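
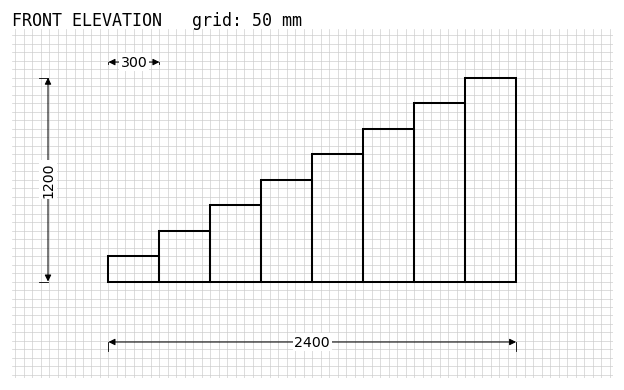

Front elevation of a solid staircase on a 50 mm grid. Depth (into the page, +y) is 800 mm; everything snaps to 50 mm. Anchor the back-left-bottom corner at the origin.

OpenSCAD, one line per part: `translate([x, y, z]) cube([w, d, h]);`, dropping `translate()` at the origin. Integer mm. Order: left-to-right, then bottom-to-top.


cube([300, 800, 150]);
translate([300, 0, 0]) cube([300, 800, 300]);
translate([600, 0, 0]) cube([300, 800, 450]);
translate([900, 0, 0]) cube([300, 800, 600]);
translate([1200, 0, 0]) cube([300, 800, 750]);
translate([1500, 0, 0]) cube([300, 800, 900]);
translate([1800, 0, 0]) cube([300, 800, 1050]);
translate([2100, 0, 0]) cube([300, 800, 1200]);


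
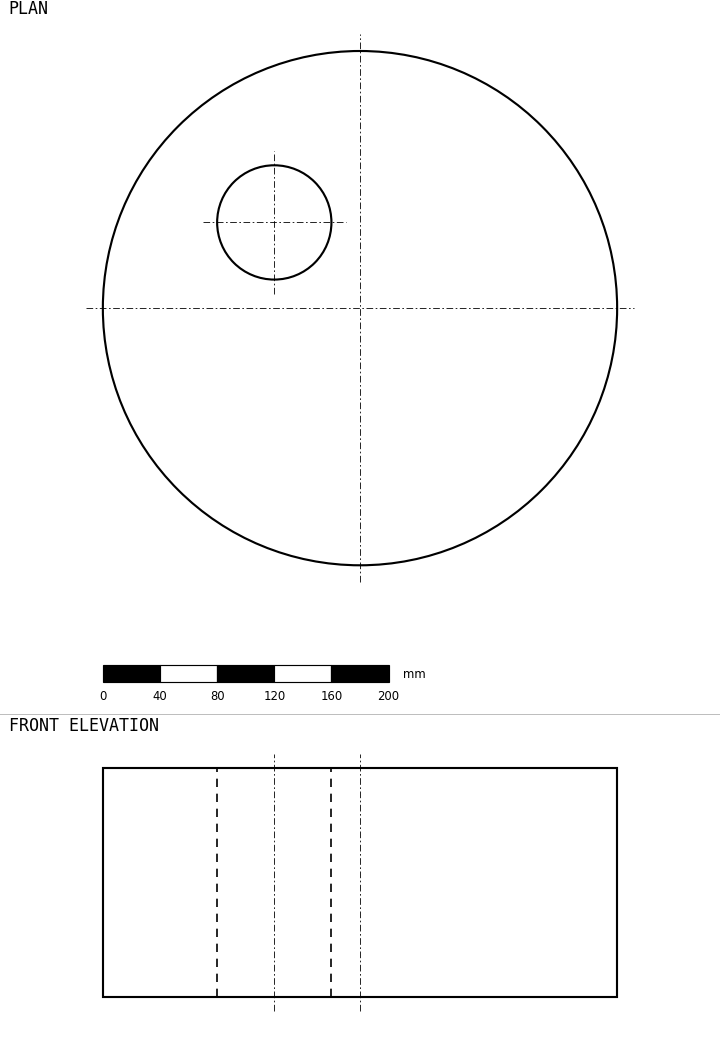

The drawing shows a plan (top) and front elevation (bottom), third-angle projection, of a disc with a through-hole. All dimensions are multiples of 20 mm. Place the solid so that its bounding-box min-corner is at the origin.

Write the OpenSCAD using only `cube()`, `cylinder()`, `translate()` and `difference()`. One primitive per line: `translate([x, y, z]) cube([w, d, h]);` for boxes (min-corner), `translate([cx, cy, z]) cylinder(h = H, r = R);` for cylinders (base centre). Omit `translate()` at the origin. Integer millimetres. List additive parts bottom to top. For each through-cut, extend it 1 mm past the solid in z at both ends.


difference() {
  translate([180, 180, 0]) cylinder(h = 160, r = 180);
  translate([120, 240, -1]) cylinder(h = 162, r = 40);
}


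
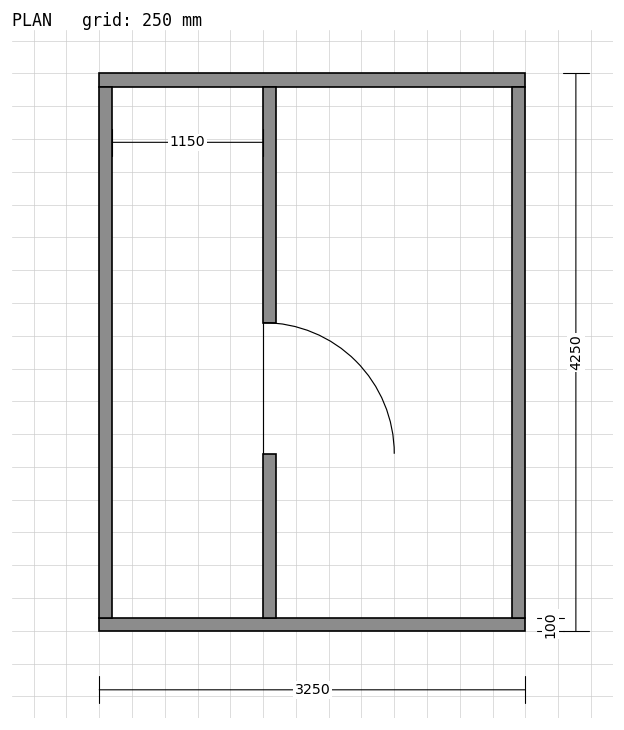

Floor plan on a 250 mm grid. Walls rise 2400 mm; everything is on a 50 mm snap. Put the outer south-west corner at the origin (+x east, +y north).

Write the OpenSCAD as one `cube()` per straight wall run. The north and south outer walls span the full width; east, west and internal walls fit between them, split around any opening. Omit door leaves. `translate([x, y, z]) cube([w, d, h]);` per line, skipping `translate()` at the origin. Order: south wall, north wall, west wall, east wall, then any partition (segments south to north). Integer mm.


cube([3250, 100, 2400]);
translate([0, 4150, 0]) cube([3250, 100, 2400]);
translate([0, 100, 0]) cube([100, 4050, 2400]);
translate([3150, 100, 0]) cube([100, 4050, 2400]);
translate([1250, 100, 0]) cube([100, 1250, 2400]);
translate([1250, 2350, 0]) cube([100, 1800, 2400]);


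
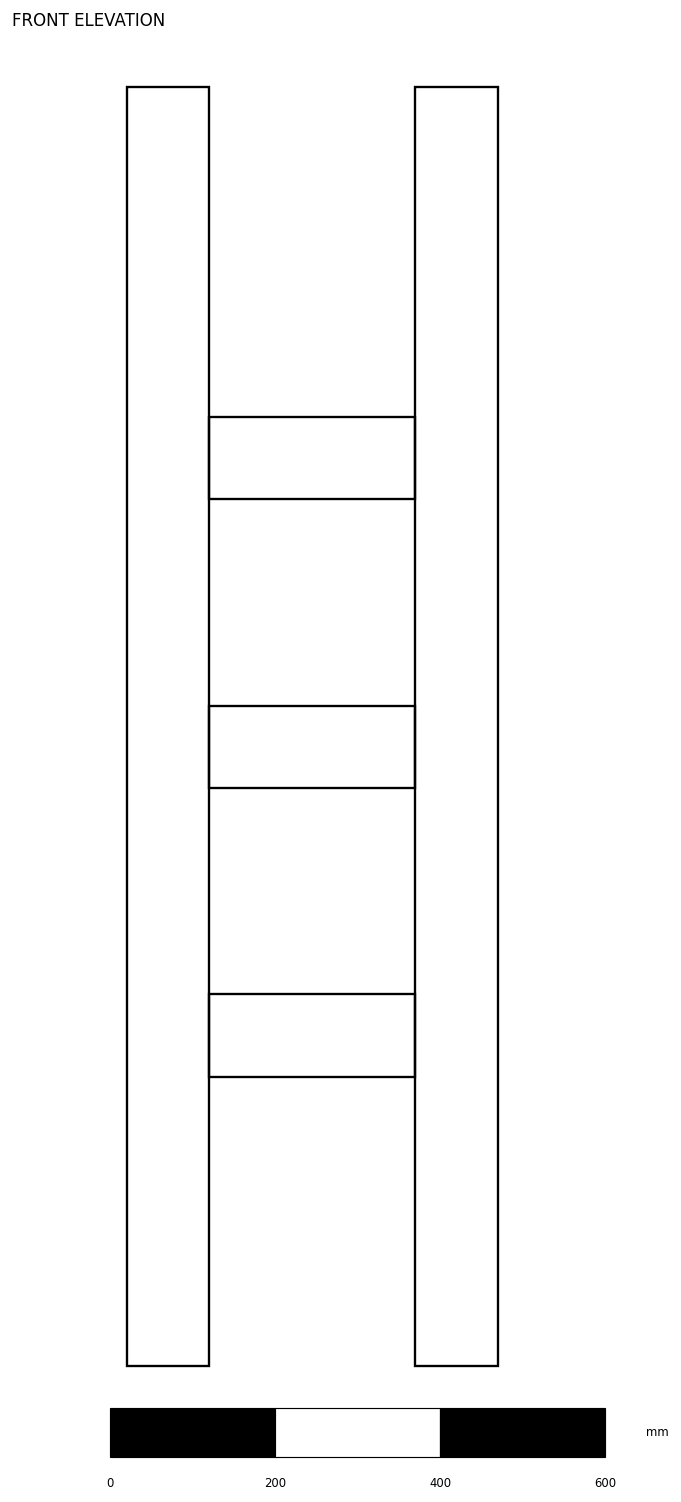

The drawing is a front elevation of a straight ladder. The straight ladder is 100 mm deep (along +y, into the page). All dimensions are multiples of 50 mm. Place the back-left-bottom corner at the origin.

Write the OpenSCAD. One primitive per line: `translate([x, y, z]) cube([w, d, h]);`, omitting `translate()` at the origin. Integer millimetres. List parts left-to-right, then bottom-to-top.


cube([100, 100, 1550]);
translate([100, 0, 350]) cube([250, 100, 100]);
translate([100, 0, 700]) cube([250, 100, 100]);
translate([100, 0, 1050]) cube([250, 100, 100]);
translate([350, 0, 0]) cube([100, 100, 1550]);


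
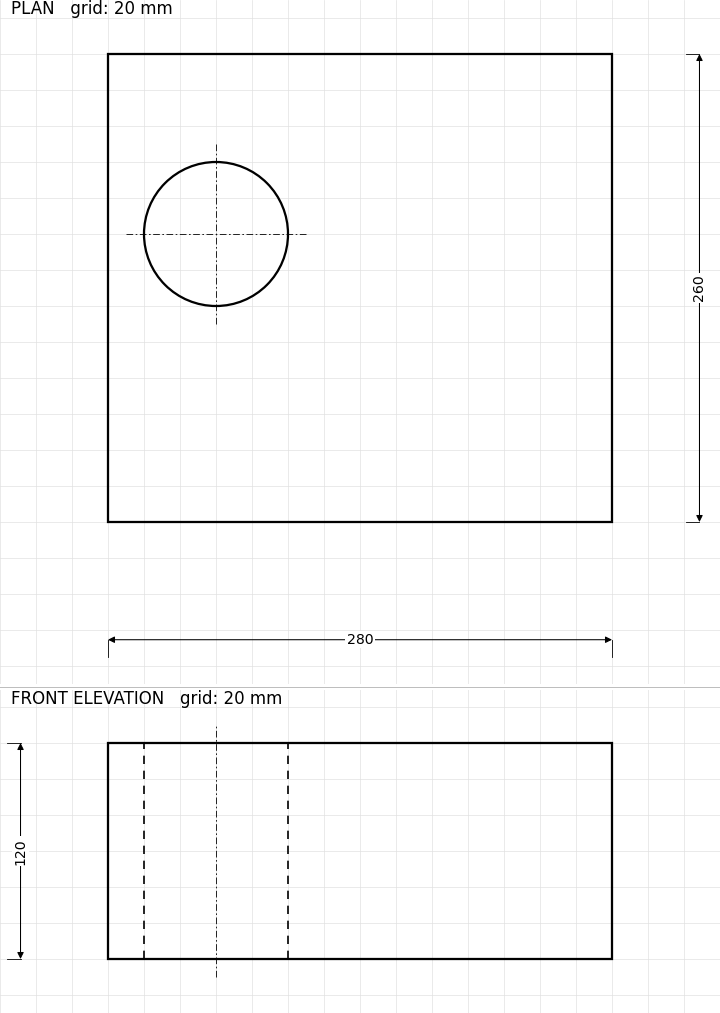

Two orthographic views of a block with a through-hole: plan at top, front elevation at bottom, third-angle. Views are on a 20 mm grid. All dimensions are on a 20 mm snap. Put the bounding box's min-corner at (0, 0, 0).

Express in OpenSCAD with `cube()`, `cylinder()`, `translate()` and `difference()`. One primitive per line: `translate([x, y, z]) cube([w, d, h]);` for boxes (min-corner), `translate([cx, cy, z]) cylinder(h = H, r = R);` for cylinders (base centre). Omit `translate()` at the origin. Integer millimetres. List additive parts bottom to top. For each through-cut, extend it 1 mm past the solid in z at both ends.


difference() {
  cube([280, 260, 120]);
  translate([60, 160, -1]) cylinder(h = 122, r = 40);
}


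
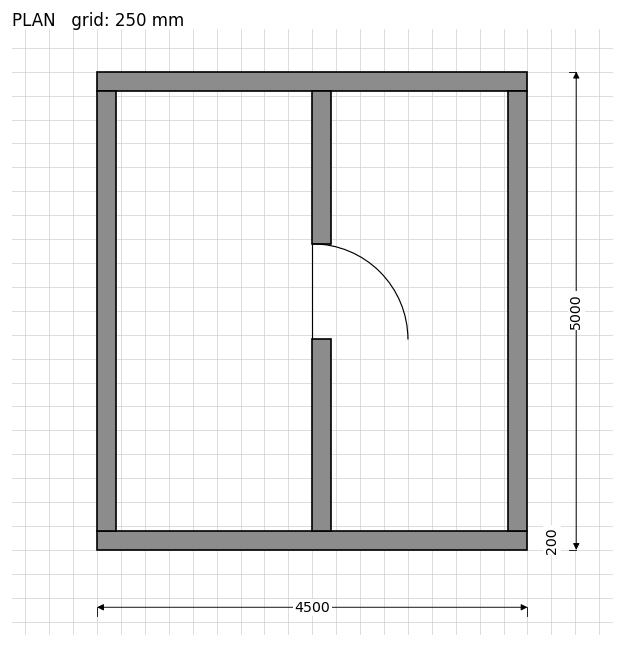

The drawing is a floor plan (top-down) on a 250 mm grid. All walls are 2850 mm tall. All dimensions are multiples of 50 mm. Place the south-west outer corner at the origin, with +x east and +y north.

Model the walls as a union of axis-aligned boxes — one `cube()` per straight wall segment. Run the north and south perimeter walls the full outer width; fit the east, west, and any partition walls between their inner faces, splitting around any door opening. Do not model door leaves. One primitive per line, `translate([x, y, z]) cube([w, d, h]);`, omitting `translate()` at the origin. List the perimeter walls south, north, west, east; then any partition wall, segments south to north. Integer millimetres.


cube([4500, 200, 2850]);
translate([0, 4800, 0]) cube([4500, 200, 2850]);
translate([0, 200, 0]) cube([200, 4600, 2850]);
translate([4300, 200, 0]) cube([200, 4600, 2850]);
translate([2250, 200, 0]) cube([200, 2000, 2850]);
translate([2250, 3200, 0]) cube([200, 1600, 2850]);


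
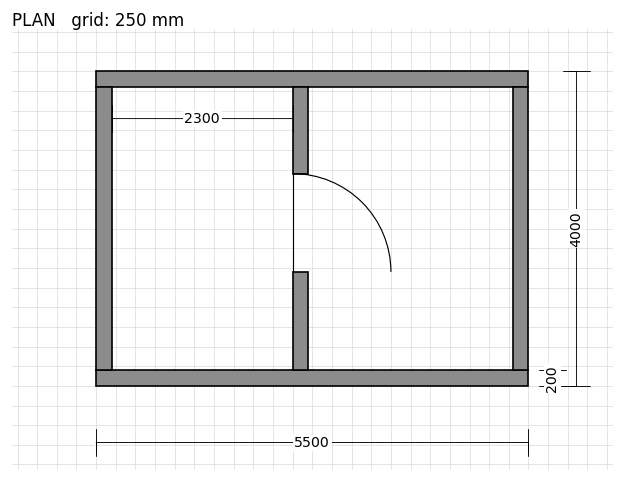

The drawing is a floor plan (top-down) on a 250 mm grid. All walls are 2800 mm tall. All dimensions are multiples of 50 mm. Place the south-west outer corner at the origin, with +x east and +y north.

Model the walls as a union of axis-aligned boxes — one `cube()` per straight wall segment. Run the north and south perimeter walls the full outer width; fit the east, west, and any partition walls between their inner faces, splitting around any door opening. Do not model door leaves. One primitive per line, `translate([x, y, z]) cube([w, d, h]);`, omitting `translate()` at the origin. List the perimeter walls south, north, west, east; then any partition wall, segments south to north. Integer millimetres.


cube([5500, 200, 2800]);
translate([0, 3800, 0]) cube([5500, 200, 2800]);
translate([0, 200, 0]) cube([200, 3600, 2800]);
translate([5300, 200, 0]) cube([200, 3600, 2800]);
translate([2500, 200, 0]) cube([200, 1250, 2800]);
translate([2500, 2700, 0]) cube([200, 1100, 2800]);


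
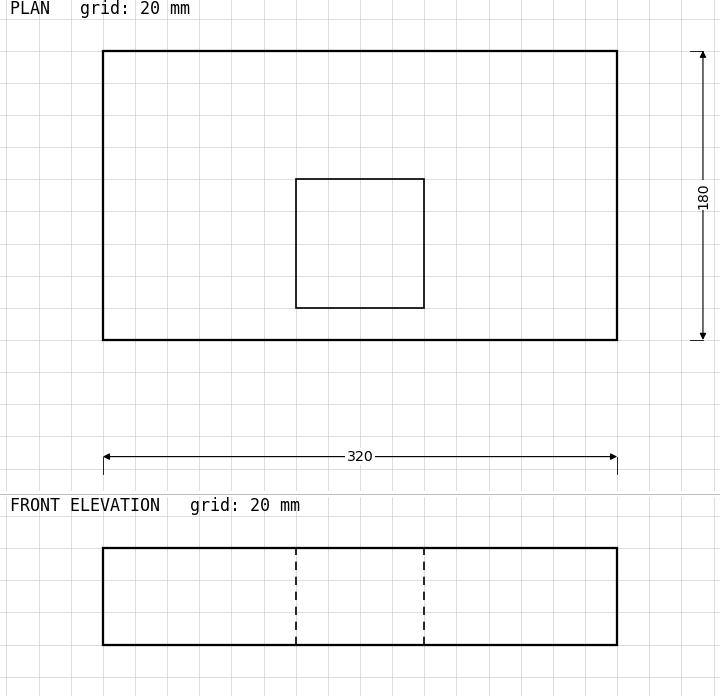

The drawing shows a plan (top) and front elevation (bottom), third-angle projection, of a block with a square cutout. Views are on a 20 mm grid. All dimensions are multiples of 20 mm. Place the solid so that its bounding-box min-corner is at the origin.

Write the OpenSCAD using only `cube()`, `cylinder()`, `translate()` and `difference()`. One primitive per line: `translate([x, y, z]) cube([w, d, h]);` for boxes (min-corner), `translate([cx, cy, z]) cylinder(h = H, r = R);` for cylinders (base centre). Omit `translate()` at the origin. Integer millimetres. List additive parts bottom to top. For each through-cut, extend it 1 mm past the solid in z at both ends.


difference() {
  cube([320, 180, 60]);
  translate([120, 20, -1]) cube([80, 80, 62]);
}


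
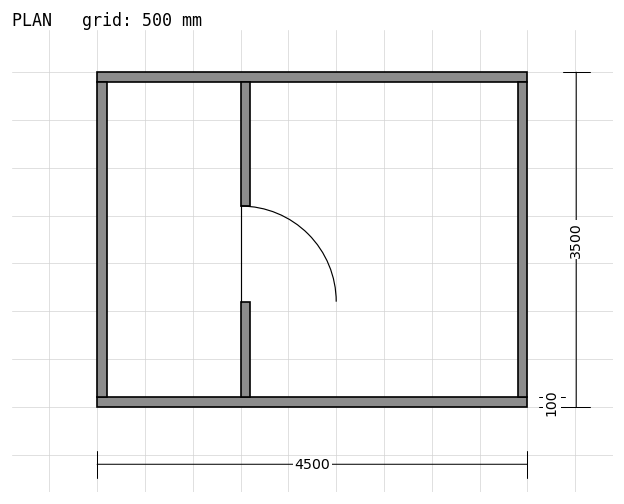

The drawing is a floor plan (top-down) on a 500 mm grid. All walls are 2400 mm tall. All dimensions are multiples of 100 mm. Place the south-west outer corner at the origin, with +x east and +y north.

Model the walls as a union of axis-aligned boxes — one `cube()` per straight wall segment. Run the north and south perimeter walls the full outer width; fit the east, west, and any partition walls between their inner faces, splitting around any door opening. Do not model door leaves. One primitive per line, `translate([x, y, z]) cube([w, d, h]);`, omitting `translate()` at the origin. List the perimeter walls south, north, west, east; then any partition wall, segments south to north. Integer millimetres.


cube([4500, 100, 2400]);
translate([0, 3400, 0]) cube([4500, 100, 2400]);
translate([0, 100, 0]) cube([100, 3300, 2400]);
translate([4400, 100, 0]) cube([100, 3300, 2400]);
translate([1500, 100, 0]) cube([100, 1000, 2400]);
translate([1500, 2100, 0]) cube([100, 1300, 2400]);


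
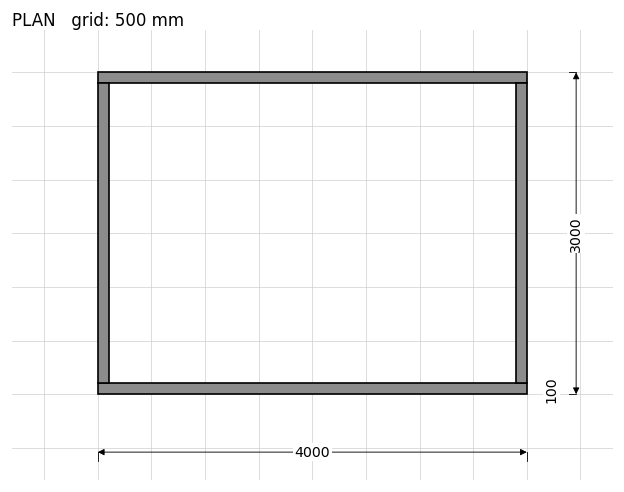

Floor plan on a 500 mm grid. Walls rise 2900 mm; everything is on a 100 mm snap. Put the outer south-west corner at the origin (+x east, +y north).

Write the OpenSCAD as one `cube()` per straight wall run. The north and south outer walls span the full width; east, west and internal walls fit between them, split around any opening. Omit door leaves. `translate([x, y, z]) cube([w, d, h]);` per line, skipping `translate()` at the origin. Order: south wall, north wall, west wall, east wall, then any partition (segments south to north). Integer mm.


cube([4000, 100, 2900]);
translate([0, 2900, 0]) cube([4000, 100, 2900]);
translate([0, 100, 0]) cube([100, 2800, 2900]);
translate([3900, 100, 0]) cube([100, 2800, 2900]);


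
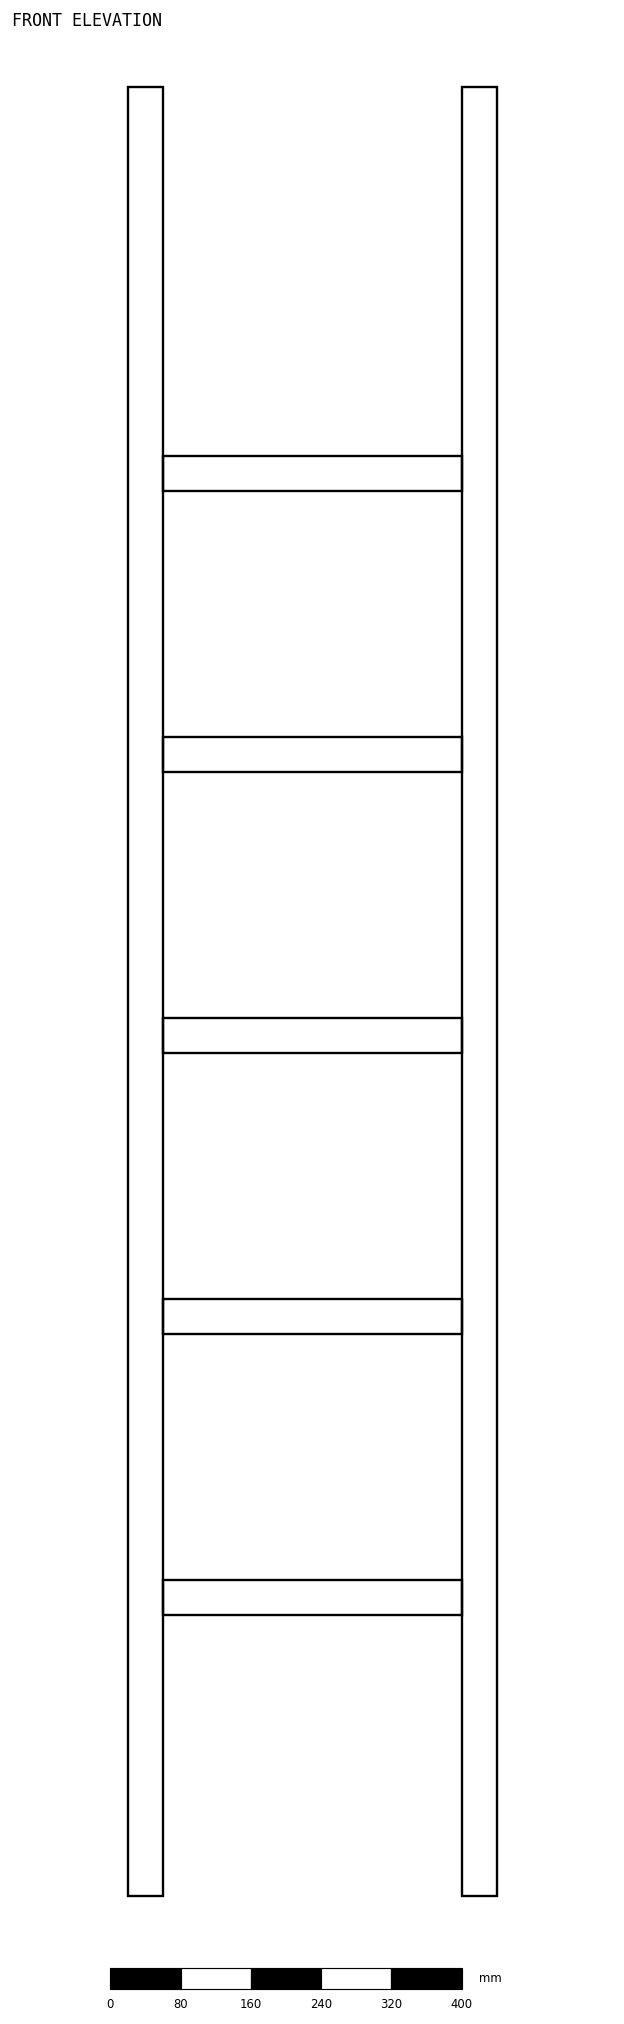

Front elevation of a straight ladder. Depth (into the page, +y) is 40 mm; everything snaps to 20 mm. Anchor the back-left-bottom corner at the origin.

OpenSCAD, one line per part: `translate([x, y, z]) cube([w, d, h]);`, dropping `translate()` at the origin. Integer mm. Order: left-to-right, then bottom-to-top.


cube([40, 40, 2060]);
translate([40, 0, 320]) cube([340, 40, 40]);
translate([40, 0, 640]) cube([340, 40, 40]);
translate([40, 0, 960]) cube([340, 40, 40]);
translate([40, 0, 1280]) cube([340, 40, 40]);
translate([40, 0, 1600]) cube([340, 40, 40]);
translate([380, 0, 0]) cube([40, 40, 2060]);


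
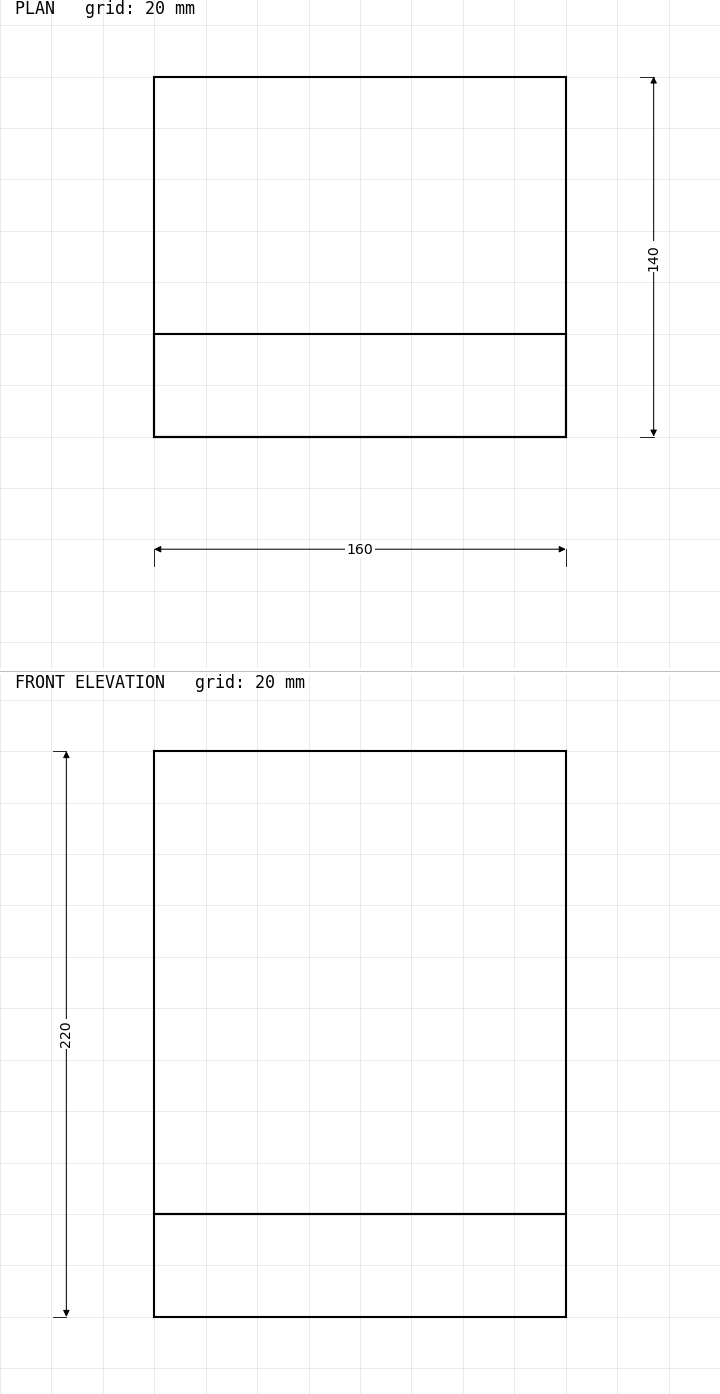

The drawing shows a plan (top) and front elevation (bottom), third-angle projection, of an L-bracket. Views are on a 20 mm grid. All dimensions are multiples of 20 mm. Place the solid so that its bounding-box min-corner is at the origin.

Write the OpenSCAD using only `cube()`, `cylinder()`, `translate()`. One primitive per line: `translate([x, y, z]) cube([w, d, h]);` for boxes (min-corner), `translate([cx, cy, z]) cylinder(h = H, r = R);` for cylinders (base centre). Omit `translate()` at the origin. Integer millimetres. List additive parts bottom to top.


cube([160, 140, 40]);
translate([0, 0, 40]) cube([160, 40, 180]);


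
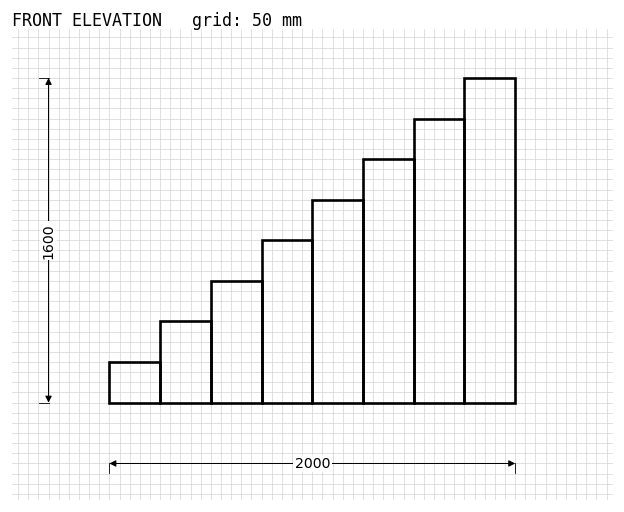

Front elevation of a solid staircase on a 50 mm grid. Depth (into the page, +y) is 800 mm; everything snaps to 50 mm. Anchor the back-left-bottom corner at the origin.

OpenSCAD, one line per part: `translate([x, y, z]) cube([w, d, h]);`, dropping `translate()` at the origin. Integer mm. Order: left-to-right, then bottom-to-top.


cube([250, 800, 200]);
translate([250, 0, 0]) cube([250, 800, 400]);
translate([500, 0, 0]) cube([250, 800, 600]);
translate([750, 0, 0]) cube([250, 800, 800]);
translate([1000, 0, 0]) cube([250, 800, 1000]);
translate([1250, 0, 0]) cube([250, 800, 1200]);
translate([1500, 0, 0]) cube([250, 800, 1400]);
translate([1750, 0, 0]) cube([250, 800, 1600]);


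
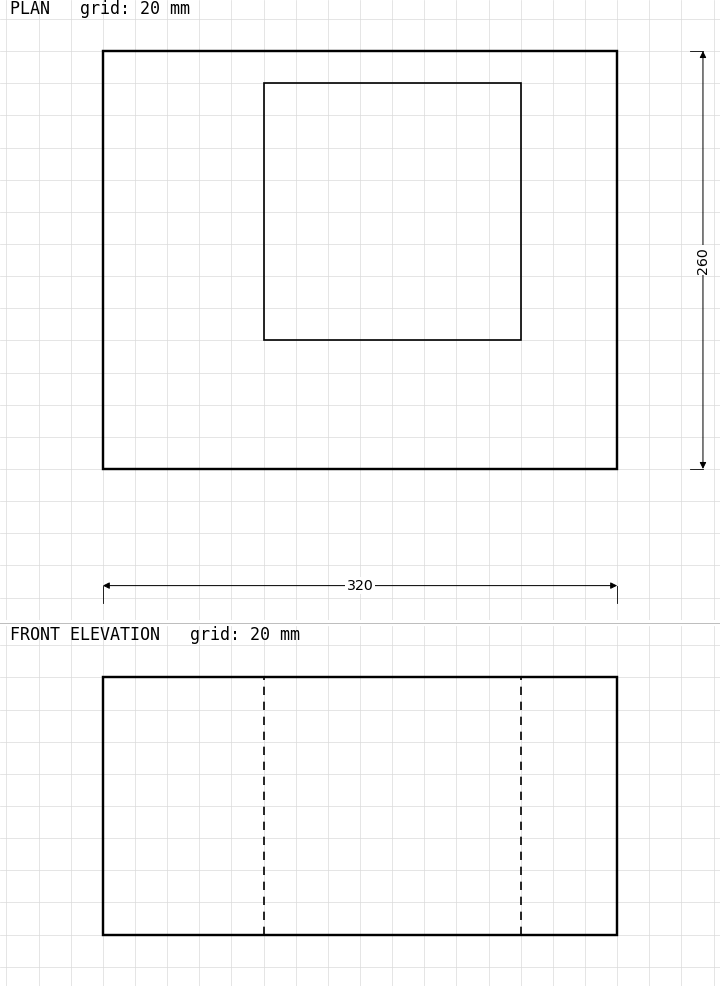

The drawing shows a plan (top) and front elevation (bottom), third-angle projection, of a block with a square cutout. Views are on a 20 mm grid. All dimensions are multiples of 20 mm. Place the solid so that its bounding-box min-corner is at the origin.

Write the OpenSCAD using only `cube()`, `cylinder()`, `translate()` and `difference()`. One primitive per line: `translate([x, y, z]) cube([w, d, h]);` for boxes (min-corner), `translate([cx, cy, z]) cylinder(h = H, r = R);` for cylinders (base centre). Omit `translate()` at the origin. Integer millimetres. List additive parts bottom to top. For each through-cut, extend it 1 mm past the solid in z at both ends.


difference() {
  cube([320, 260, 160]);
  translate([100, 80, -1]) cube([160, 160, 162]);
}


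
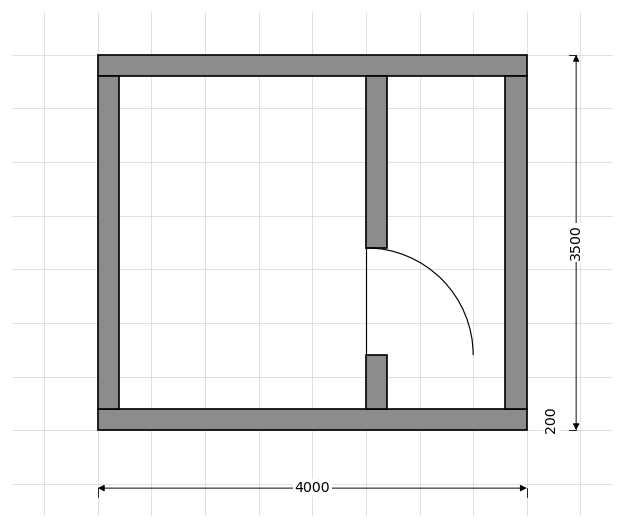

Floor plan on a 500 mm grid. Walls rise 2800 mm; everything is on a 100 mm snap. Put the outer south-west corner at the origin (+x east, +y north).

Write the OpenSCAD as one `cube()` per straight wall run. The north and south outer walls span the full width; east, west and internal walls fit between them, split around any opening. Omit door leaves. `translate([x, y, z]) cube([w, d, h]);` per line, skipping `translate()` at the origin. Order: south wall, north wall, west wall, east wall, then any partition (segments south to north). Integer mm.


cube([4000, 200, 2800]);
translate([0, 3300, 0]) cube([4000, 200, 2800]);
translate([0, 200, 0]) cube([200, 3100, 2800]);
translate([3800, 200, 0]) cube([200, 3100, 2800]);
translate([2500, 200, 0]) cube([200, 500, 2800]);
translate([2500, 1700, 0]) cube([200, 1600, 2800]);


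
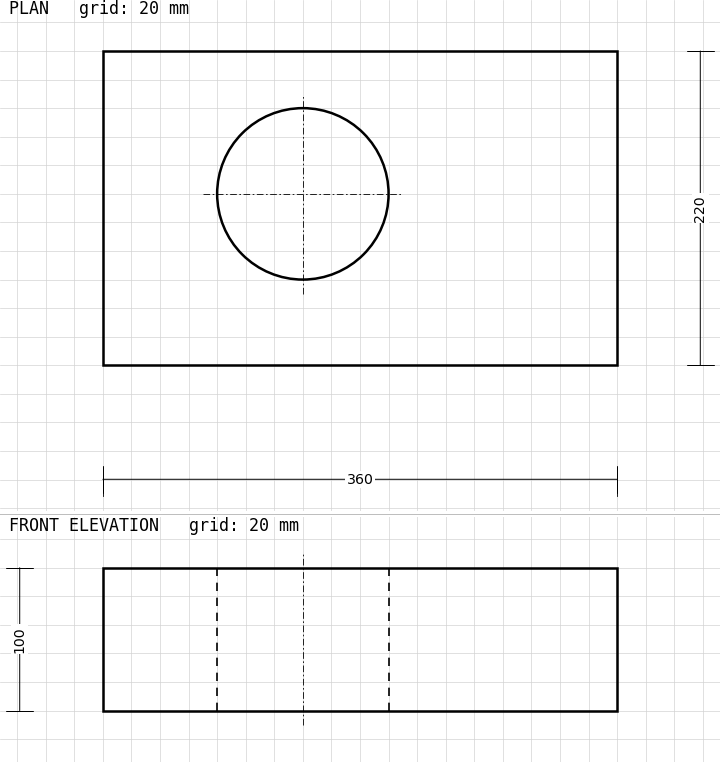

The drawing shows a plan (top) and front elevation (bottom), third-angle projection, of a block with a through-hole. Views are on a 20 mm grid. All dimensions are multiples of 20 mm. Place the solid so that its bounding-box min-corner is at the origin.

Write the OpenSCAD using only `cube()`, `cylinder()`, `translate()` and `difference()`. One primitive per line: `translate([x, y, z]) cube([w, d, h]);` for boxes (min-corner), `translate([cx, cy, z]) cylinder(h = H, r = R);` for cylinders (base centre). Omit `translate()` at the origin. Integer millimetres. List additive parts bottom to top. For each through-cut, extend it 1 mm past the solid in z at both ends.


difference() {
  cube([360, 220, 100]);
  translate([140, 120, -1]) cylinder(h = 102, r = 60);
}


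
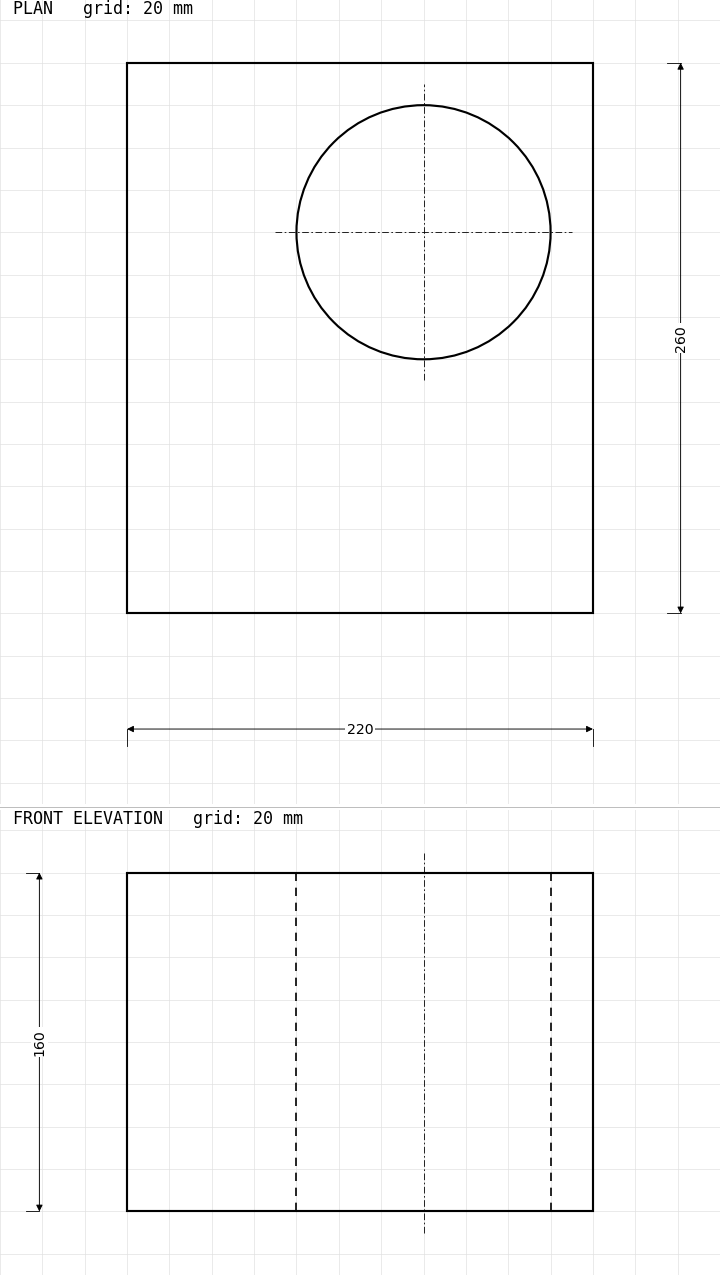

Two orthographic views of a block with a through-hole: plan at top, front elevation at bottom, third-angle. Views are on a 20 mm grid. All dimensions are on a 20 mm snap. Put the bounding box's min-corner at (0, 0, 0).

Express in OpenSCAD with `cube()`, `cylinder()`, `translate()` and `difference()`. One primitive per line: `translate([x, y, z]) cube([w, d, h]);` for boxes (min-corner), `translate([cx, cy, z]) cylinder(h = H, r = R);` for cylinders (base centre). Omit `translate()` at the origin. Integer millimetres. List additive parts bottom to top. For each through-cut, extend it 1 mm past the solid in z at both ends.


difference() {
  cube([220, 260, 160]);
  translate([140, 180, -1]) cylinder(h = 162, r = 60);
}


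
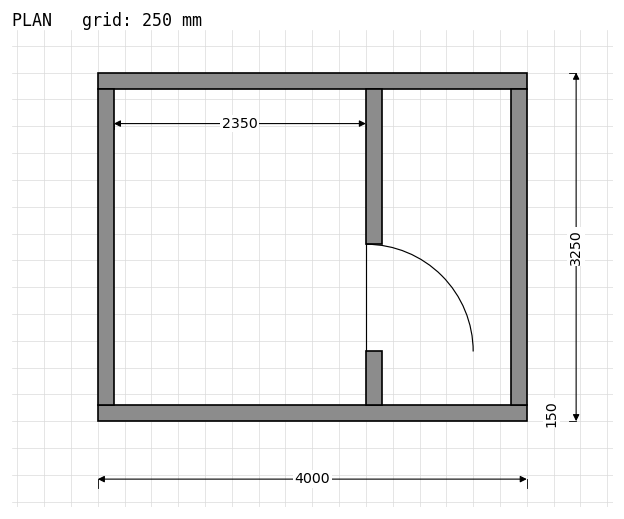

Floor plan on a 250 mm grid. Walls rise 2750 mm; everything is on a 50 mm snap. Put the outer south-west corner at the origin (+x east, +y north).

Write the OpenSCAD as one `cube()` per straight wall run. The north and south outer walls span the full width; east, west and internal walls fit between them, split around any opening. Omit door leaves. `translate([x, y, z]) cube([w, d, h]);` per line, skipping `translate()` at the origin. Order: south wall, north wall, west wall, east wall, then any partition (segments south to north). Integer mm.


cube([4000, 150, 2750]);
translate([0, 3100, 0]) cube([4000, 150, 2750]);
translate([0, 150, 0]) cube([150, 2950, 2750]);
translate([3850, 150, 0]) cube([150, 2950, 2750]);
translate([2500, 150, 0]) cube([150, 500, 2750]);
translate([2500, 1650, 0]) cube([150, 1450, 2750]);


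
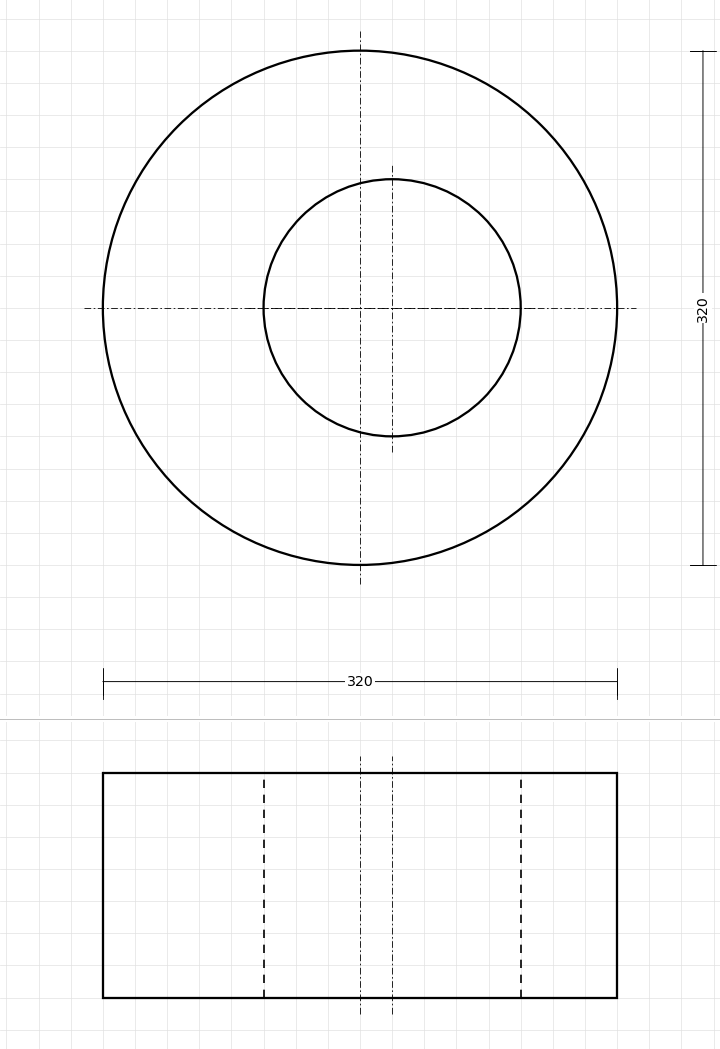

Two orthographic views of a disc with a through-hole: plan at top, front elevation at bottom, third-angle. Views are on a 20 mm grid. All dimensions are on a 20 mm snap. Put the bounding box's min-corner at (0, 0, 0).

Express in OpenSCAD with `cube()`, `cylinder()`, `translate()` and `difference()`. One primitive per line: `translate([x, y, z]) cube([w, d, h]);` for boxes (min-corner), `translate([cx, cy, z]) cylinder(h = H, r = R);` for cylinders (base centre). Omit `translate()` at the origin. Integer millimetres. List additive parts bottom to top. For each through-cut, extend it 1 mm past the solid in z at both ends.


difference() {
  translate([160, 160, 0]) cylinder(h = 140, r = 160);
  translate([180, 160, -1]) cylinder(h = 142, r = 80);
}


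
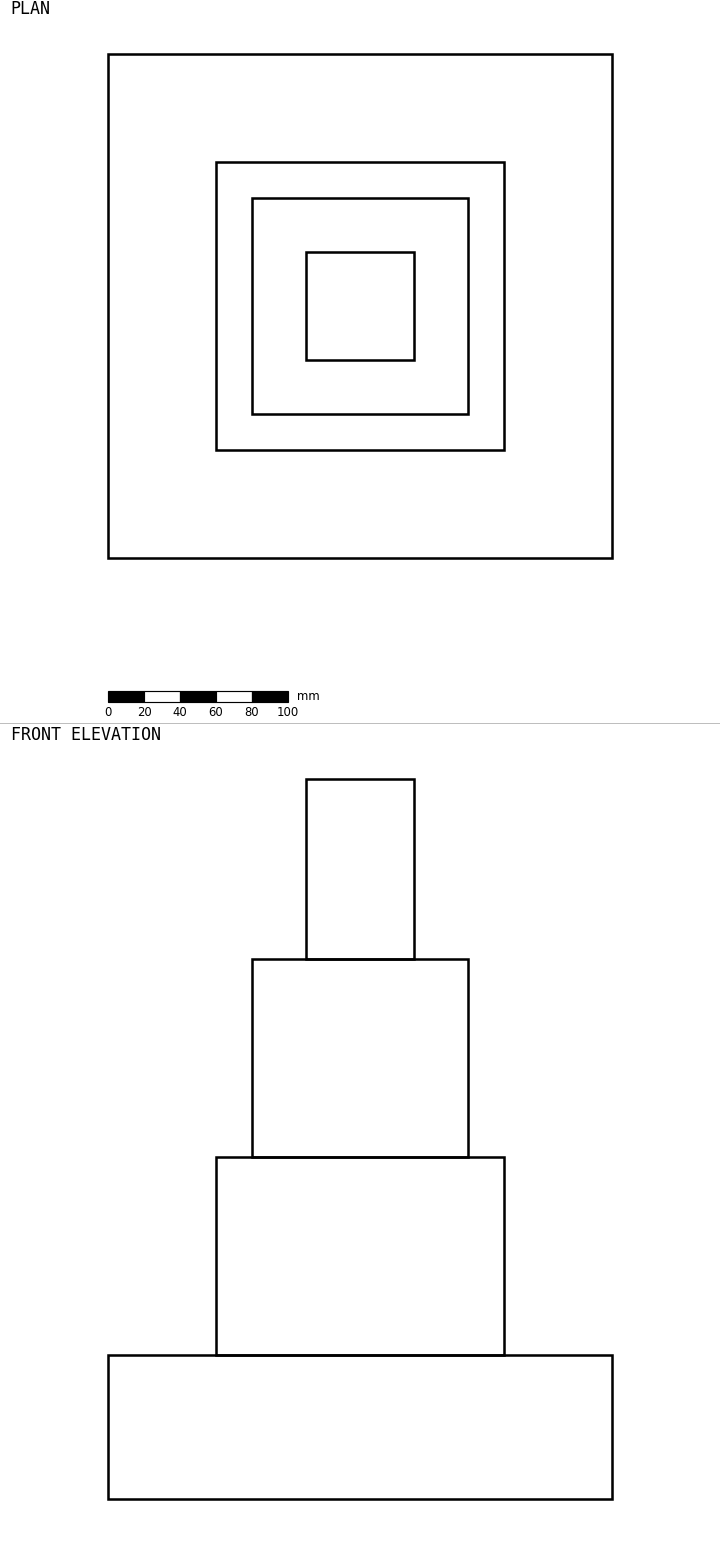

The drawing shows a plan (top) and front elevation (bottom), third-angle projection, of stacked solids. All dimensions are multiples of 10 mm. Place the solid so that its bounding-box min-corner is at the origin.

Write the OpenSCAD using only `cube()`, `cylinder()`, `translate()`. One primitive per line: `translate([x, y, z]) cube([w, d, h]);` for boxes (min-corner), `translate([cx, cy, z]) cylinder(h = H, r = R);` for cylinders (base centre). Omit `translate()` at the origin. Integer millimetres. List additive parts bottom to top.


cube([280, 280, 80]);
translate([60, 60, 80]) cube([160, 160, 110]);
translate([80, 80, 190]) cube([120, 120, 110]);
translate([110, 110, 300]) cube([60, 60, 100]);


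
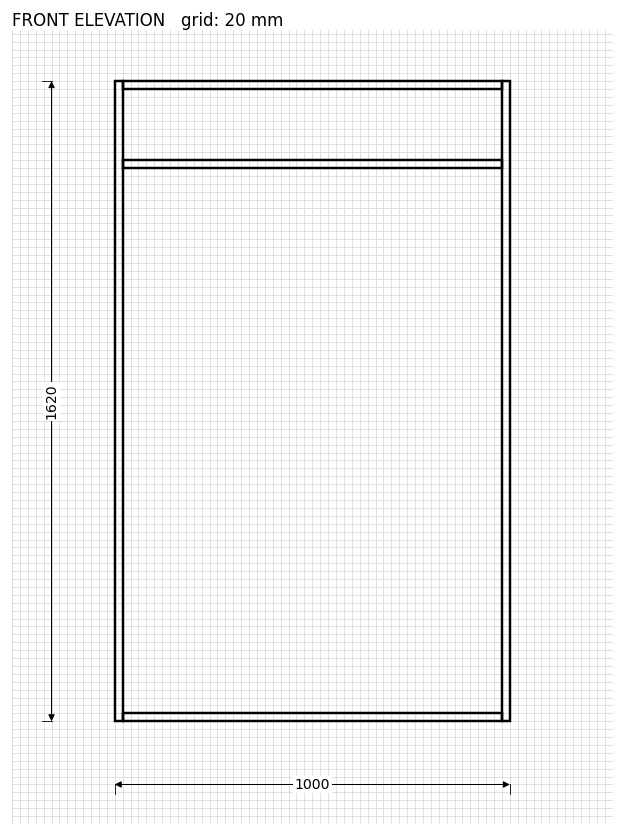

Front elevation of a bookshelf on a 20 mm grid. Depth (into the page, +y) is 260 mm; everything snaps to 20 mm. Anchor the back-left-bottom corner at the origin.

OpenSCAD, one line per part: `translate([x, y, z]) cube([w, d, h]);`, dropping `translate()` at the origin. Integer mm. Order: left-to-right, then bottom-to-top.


cube([20, 260, 1620]);
translate([20, 0, 0]) cube([960, 260, 20]);
translate([20, 0, 1400]) cube([960, 260, 20]);
translate([20, 0, 1600]) cube([960, 260, 20]);
translate([980, 0, 0]) cube([20, 260, 1620]);


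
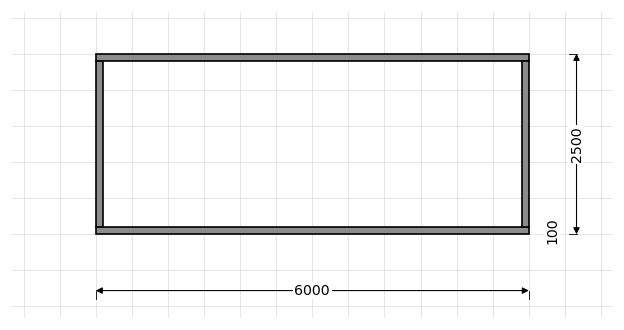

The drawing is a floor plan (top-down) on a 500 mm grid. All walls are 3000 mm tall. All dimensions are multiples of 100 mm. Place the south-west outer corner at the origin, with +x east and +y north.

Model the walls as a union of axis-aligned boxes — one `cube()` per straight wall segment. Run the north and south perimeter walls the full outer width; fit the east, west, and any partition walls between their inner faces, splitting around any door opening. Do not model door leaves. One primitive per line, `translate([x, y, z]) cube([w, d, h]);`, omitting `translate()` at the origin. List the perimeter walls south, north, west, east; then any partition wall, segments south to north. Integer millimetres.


cube([6000, 100, 3000]);
translate([0, 2400, 0]) cube([6000, 100, 3000]);
translate([0, 100, 0]) cube([100, 2300, 3000]);
translate([5900, 100, 0]) cube([100, 2300, 3000]);


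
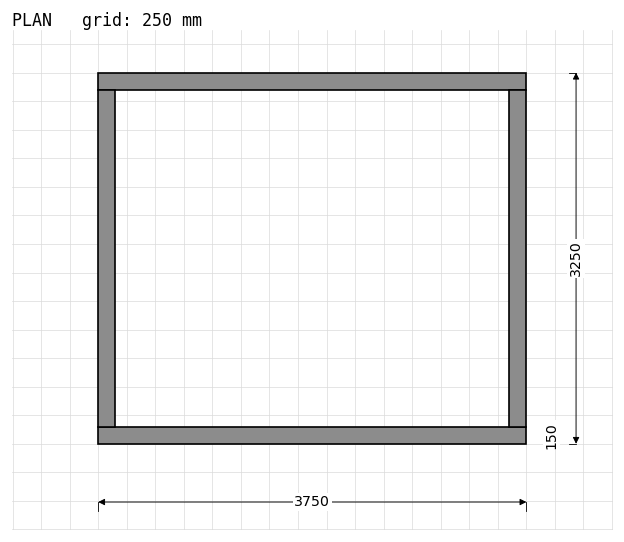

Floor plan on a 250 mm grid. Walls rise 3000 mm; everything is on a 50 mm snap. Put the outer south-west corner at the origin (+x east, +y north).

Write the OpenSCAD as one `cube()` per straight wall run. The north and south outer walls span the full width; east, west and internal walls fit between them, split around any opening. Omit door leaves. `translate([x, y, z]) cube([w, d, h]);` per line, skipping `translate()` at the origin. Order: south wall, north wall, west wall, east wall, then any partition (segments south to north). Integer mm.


cube([3750, 150, 3000]);
translate([0, 3100, 0]) cube([3750, 150, 3000]);
translate([0, 150, 0]) cube([150, 2950, 3000]);
translate([3600, 150, 0]) cube([150, 2950, 3000]);


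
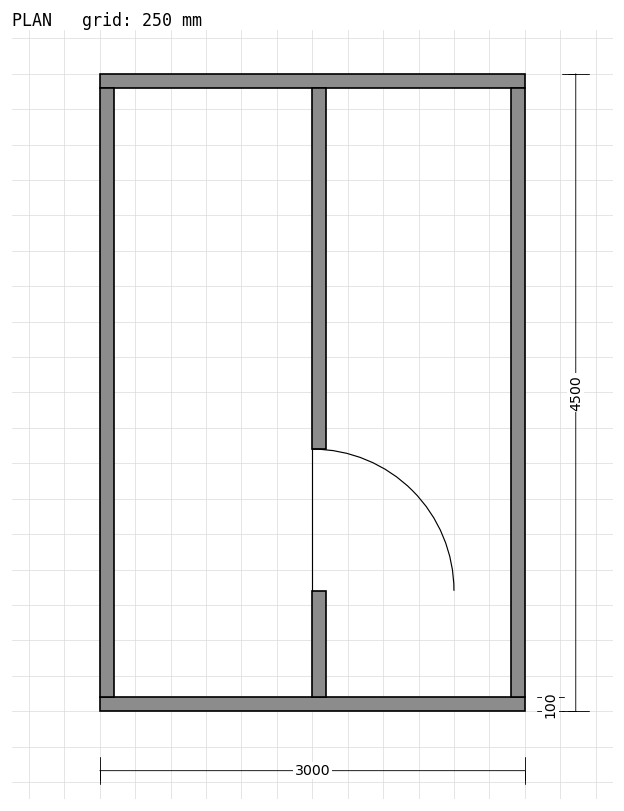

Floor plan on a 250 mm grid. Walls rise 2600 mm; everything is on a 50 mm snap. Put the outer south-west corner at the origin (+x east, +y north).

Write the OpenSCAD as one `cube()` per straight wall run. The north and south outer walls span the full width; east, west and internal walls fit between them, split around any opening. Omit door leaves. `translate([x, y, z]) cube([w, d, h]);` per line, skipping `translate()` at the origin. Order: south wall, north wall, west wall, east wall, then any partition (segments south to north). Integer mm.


cube([3000, 100, 2600]);
translate([0, 4400, 0]) cube([3000, 100, 2600]);
translate([0, 100, 0]) cube([100, 4300, 2600]);
translate([2900, 100, 0]) cube([100, 4300, 2600]);
translate([1500, 100, 0]) cube([100, 750, 2600]);
translate([1500, 1850, 0]) cube([100, 2550, 2600]);


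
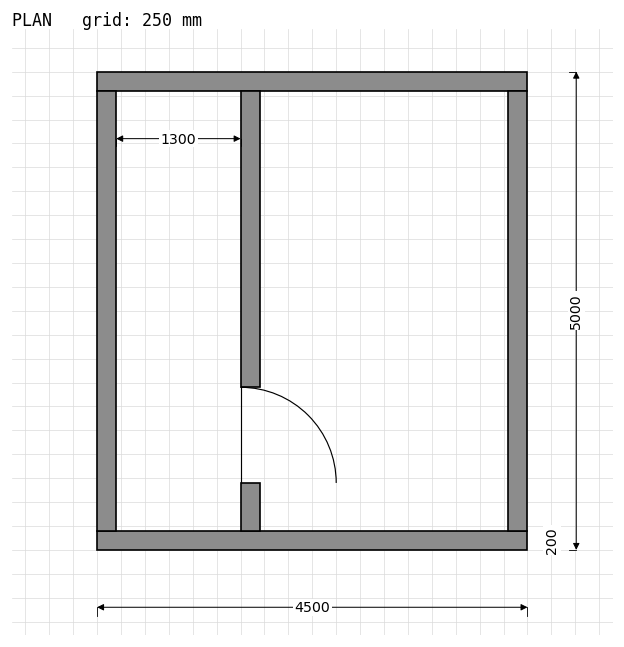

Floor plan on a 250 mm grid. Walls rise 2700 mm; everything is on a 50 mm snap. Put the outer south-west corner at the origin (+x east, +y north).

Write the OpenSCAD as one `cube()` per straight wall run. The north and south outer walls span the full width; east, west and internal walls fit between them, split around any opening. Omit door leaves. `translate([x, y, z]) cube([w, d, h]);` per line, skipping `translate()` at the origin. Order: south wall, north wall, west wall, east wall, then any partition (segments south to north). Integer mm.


cube([4500, 200, 2700]);
translate([0, 4800, 0]) cube([4500, 200, 2700]);
translate([0, 200, 0]) cube([200, 4600, 2700]);
translate([4300, 200, 0]) cube([200, 4600, 2700]);
translate([1500, 200, 0]) cube([200, 500, 2700]);
translate([1500, 1700, 0]) cube([200, 3100, 2700]);


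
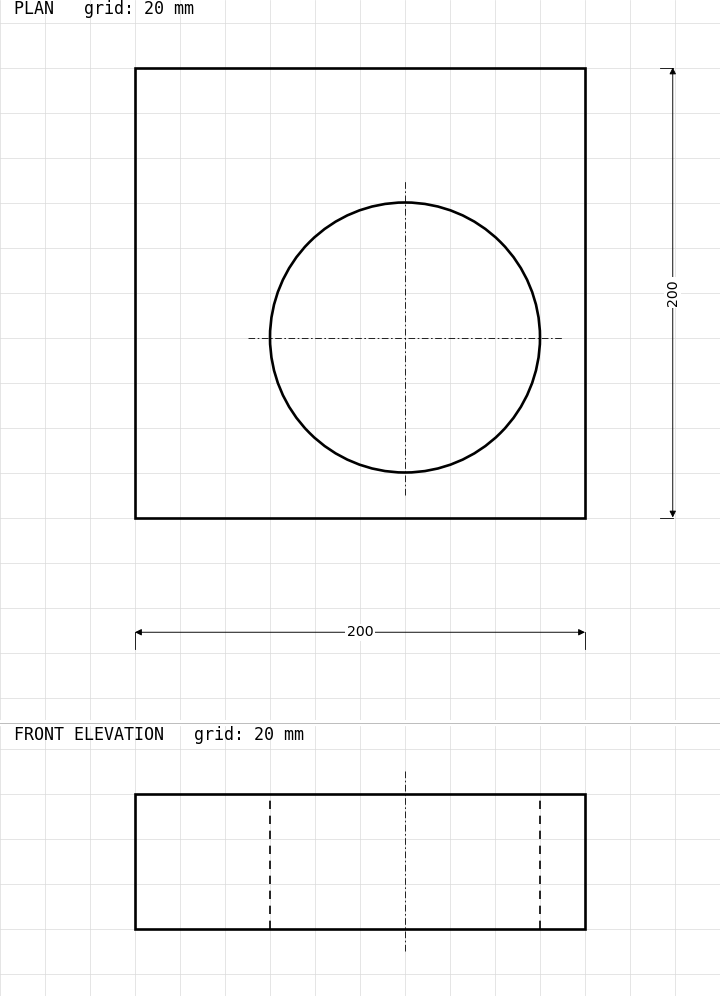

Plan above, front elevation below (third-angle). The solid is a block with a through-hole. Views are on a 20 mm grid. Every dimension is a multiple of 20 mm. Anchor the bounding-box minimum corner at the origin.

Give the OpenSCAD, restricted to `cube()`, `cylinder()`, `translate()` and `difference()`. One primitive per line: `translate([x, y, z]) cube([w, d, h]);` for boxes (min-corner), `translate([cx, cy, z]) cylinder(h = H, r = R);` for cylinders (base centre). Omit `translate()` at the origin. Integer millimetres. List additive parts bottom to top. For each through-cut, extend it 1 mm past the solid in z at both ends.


difference() {
  cube([200, 200, 60]);
  translate([120, 80, -1]) cylinder(h = 62, r = 60);
}


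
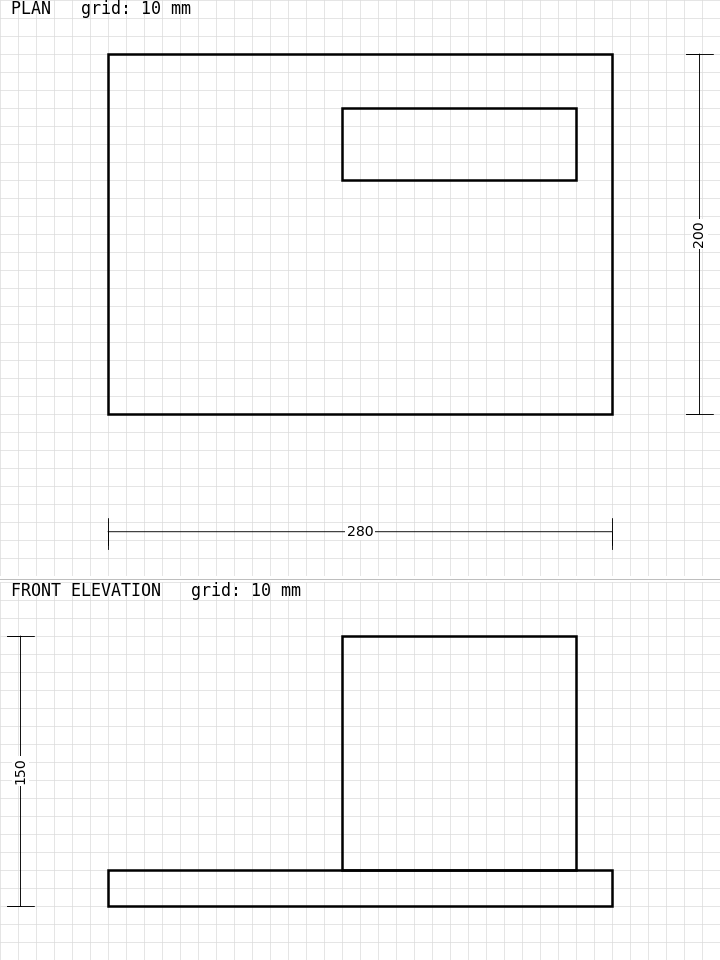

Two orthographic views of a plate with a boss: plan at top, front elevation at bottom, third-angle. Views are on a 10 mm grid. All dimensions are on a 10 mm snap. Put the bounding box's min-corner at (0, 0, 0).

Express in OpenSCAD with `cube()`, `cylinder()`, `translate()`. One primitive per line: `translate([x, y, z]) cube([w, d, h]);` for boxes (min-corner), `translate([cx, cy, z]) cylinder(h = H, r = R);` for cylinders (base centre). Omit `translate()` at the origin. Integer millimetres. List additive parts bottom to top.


cube([280, 200, 20]);
translate([130, 130, 20]) cube([130, 40, 130]);


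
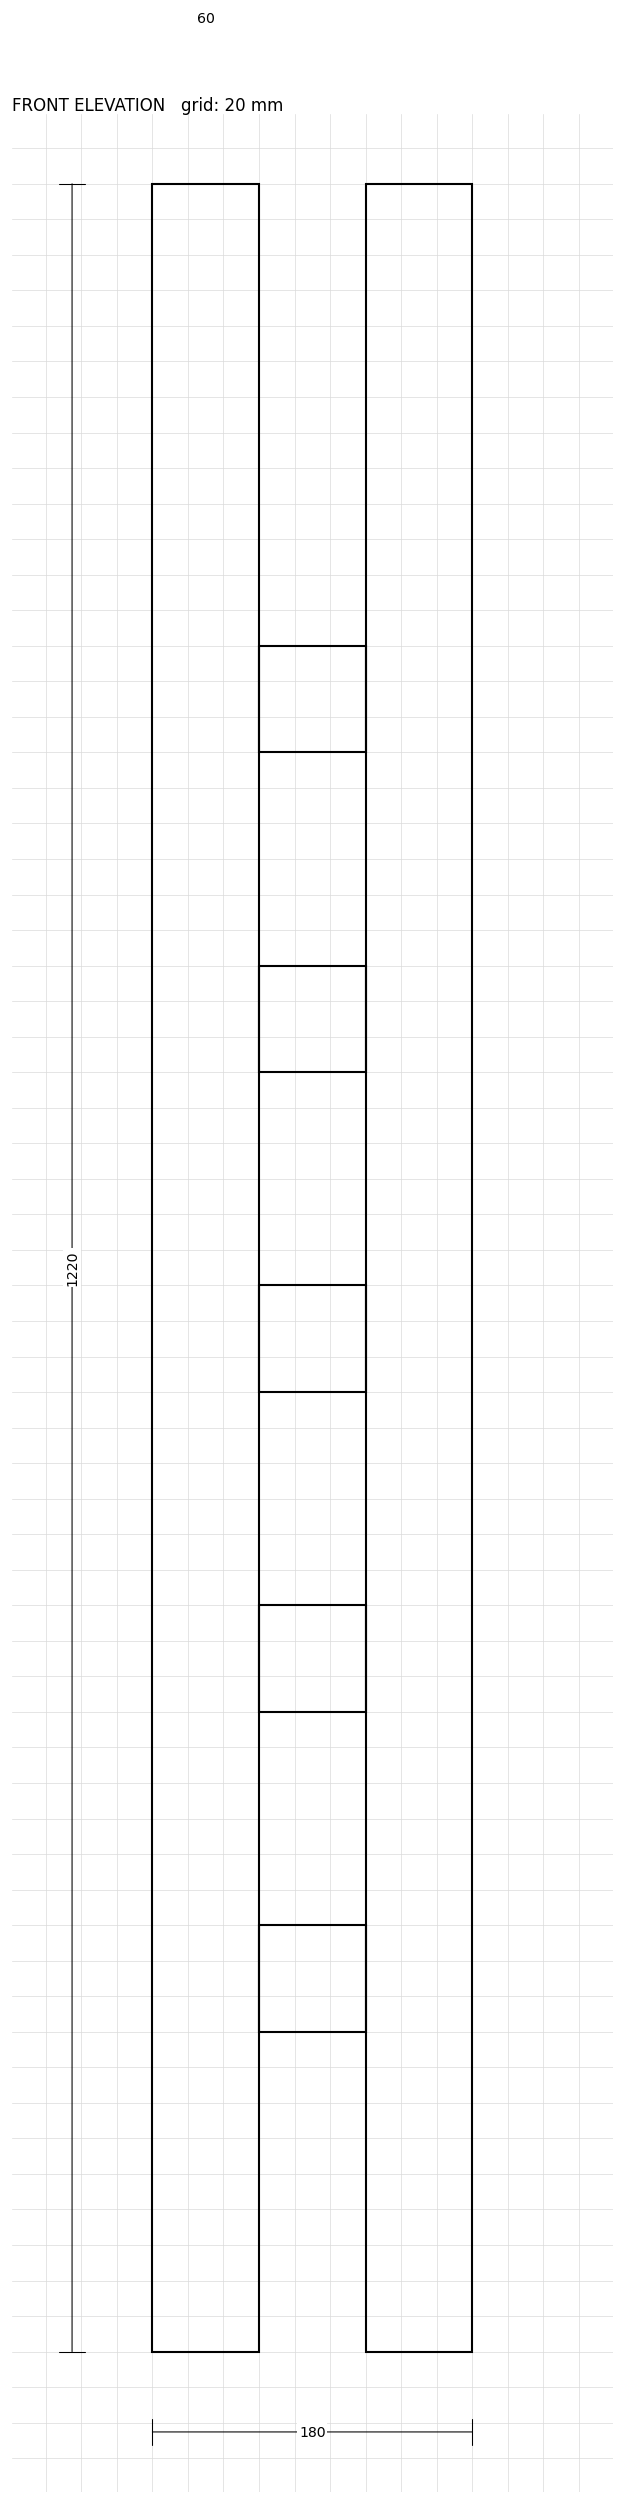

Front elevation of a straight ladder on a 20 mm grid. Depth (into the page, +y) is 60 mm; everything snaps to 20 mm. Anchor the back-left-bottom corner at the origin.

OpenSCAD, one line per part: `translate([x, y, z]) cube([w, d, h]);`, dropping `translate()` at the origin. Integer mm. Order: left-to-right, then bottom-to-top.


cube([60, 60, 1220]);
translate([60, 0, 180]) cube([60, 60, 60]);
translate([60, 0, 360]) cube([60, 60, 60]);
translate([60, 0, 540]) cube([60, 60, 60]);
translate([60, 0, 720]) cube([60, 60, 60]);
translate([60, 0, 900]) cube([60, 60, 60]);
translate([120, 0, 0]) cube([60, 60, 1220]);


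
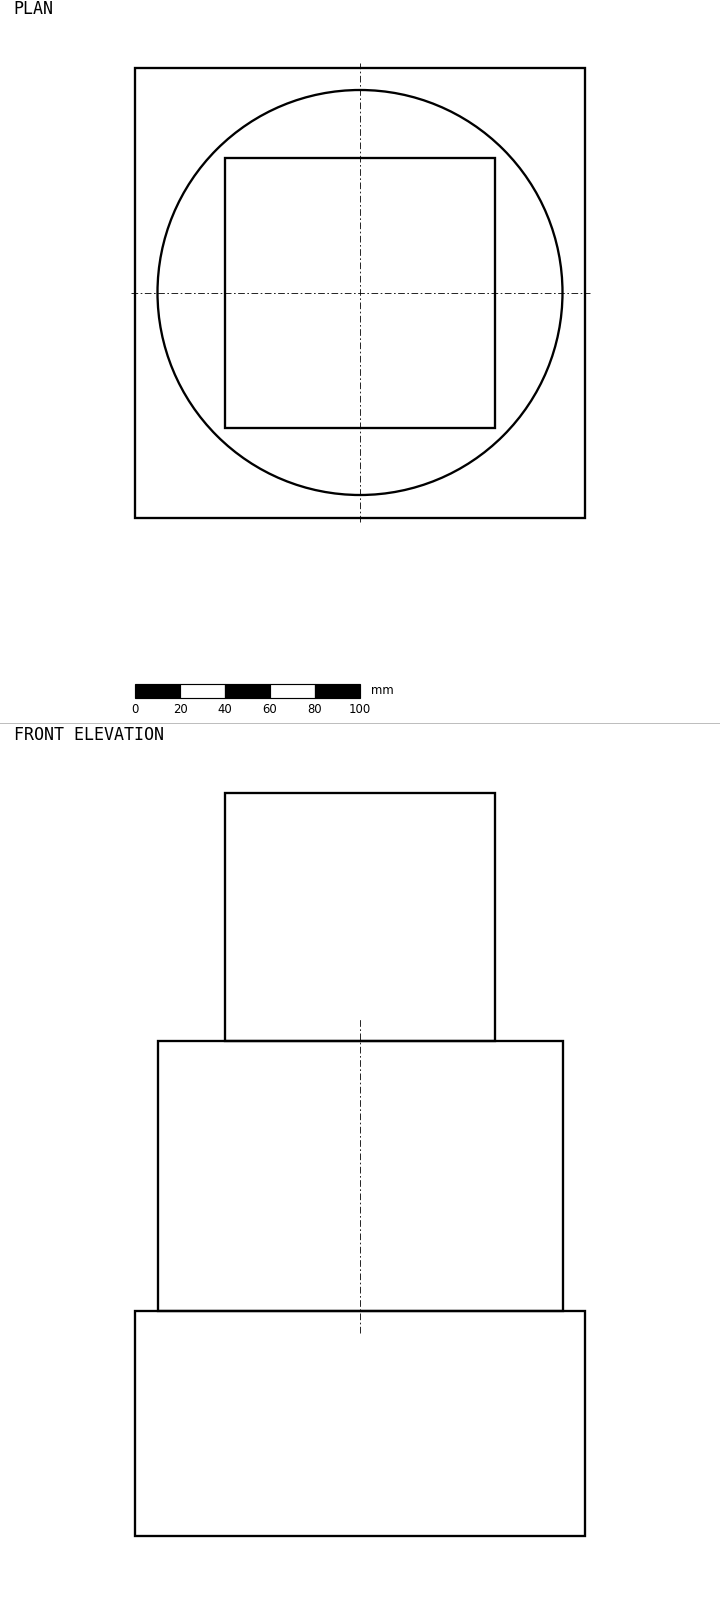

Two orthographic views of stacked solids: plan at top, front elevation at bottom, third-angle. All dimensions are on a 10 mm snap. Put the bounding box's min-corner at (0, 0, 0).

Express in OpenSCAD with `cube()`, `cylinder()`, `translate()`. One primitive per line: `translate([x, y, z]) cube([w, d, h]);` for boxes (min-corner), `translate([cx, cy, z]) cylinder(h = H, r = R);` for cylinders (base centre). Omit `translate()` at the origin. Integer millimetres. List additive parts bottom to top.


cube([200, 200, 100]);
translate([100, 100, 100]) cylinder(h = 120, r = 90);
translate([40, 40, 220]) cube([120, 120, 110]);


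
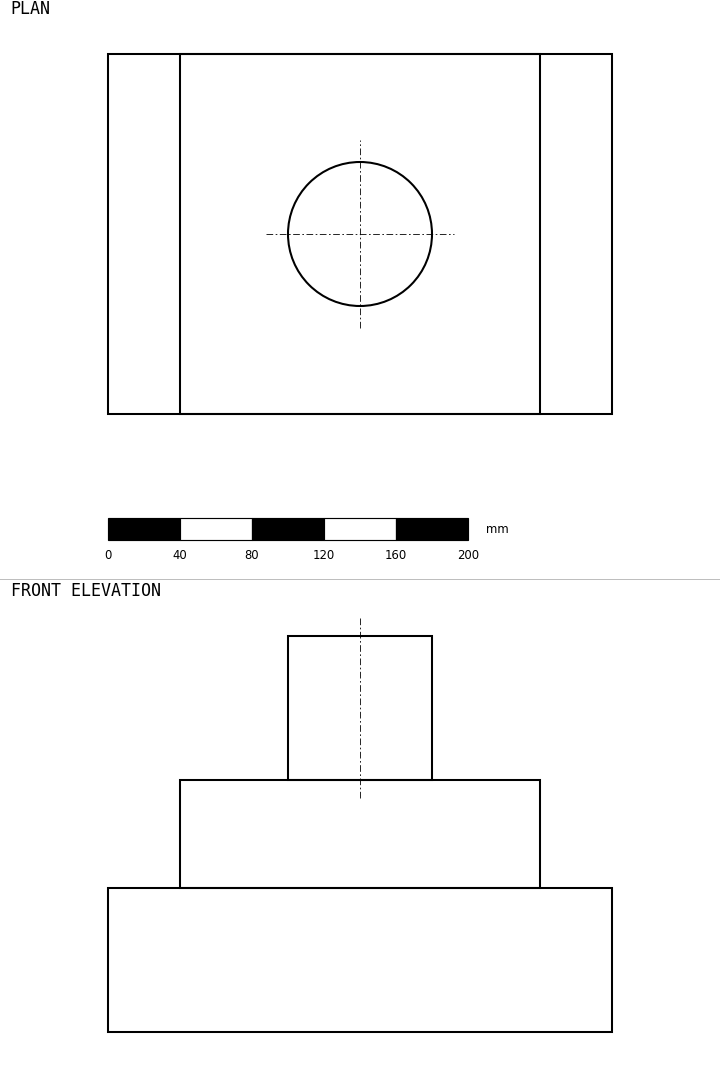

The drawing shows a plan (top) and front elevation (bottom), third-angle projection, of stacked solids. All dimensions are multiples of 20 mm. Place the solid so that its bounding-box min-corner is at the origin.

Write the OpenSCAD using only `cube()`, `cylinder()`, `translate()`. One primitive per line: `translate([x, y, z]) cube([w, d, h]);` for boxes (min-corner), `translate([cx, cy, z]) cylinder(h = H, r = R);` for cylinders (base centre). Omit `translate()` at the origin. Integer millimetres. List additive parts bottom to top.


cube([280, 200, 80]);
translate([40, 0, 80]) cube([200, 200, 60]);
translate([140, 100, 140]) cylinder(h = 80, r = 40);


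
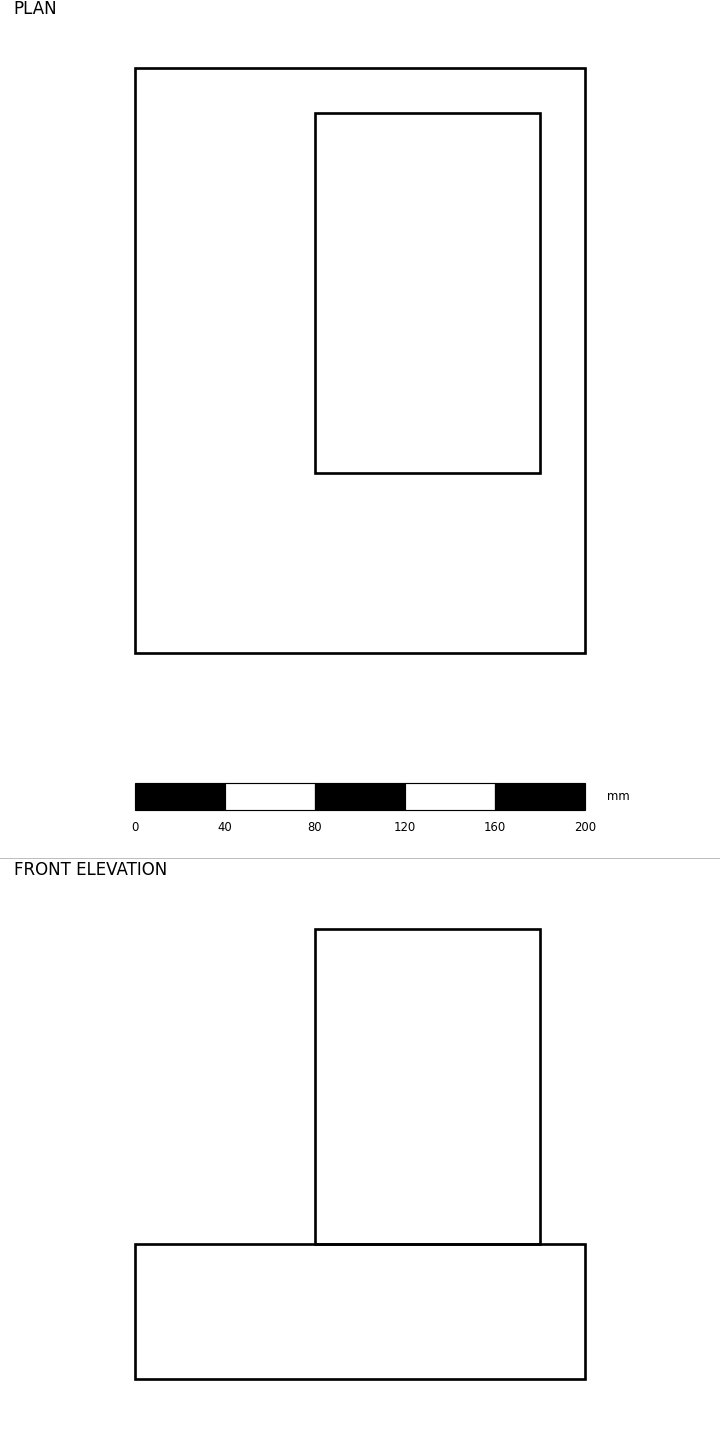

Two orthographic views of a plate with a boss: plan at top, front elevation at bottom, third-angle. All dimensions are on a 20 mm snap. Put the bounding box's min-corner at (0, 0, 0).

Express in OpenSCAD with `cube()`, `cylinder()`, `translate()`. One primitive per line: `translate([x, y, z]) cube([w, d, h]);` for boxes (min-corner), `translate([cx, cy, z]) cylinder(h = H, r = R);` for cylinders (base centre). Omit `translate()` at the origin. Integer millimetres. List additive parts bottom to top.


cube([200, 260, 60]);
translate([80, 80, 60]) cube([100, 160, 140]);


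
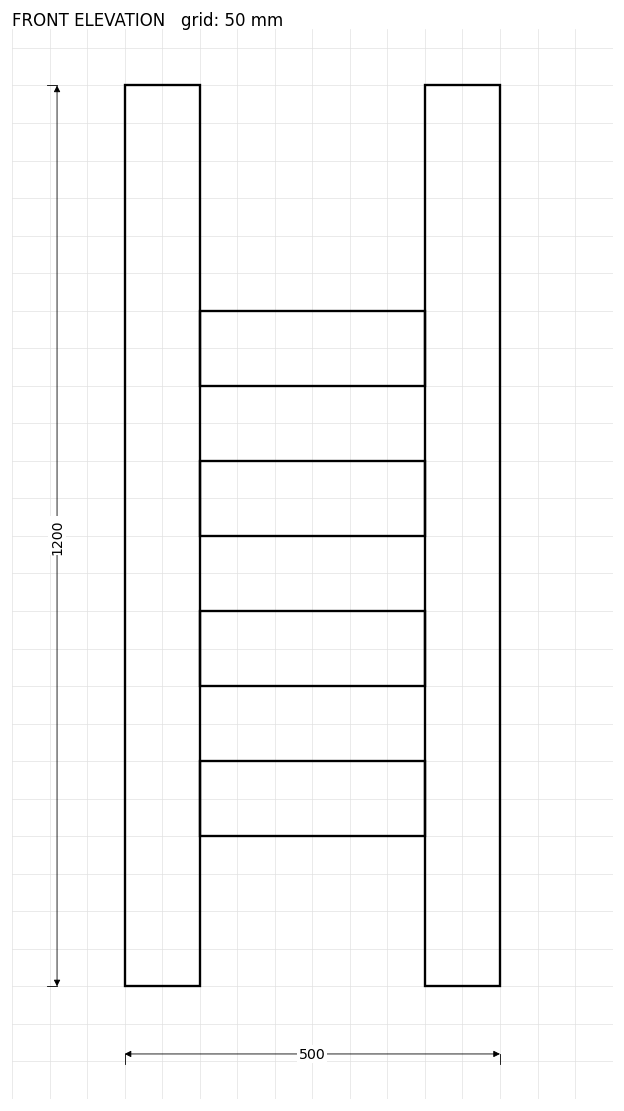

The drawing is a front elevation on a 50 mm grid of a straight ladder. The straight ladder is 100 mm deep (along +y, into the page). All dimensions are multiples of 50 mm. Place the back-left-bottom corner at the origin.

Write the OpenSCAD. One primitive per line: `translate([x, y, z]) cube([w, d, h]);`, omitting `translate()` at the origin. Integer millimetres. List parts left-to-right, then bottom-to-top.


cube([100, 100, 1200]);
translate([100, 0, 200]) cube([300, 100, 100]);
translate([100, 0, 400]) cube([300, 100, 100]);
translate([100, 0, 600]) cube([300, 100, 100]);
translate([100, 0, 800]) cube([300, 100, 100]);
translate([400, 0, 0]) cube([100, 100, 1200]);


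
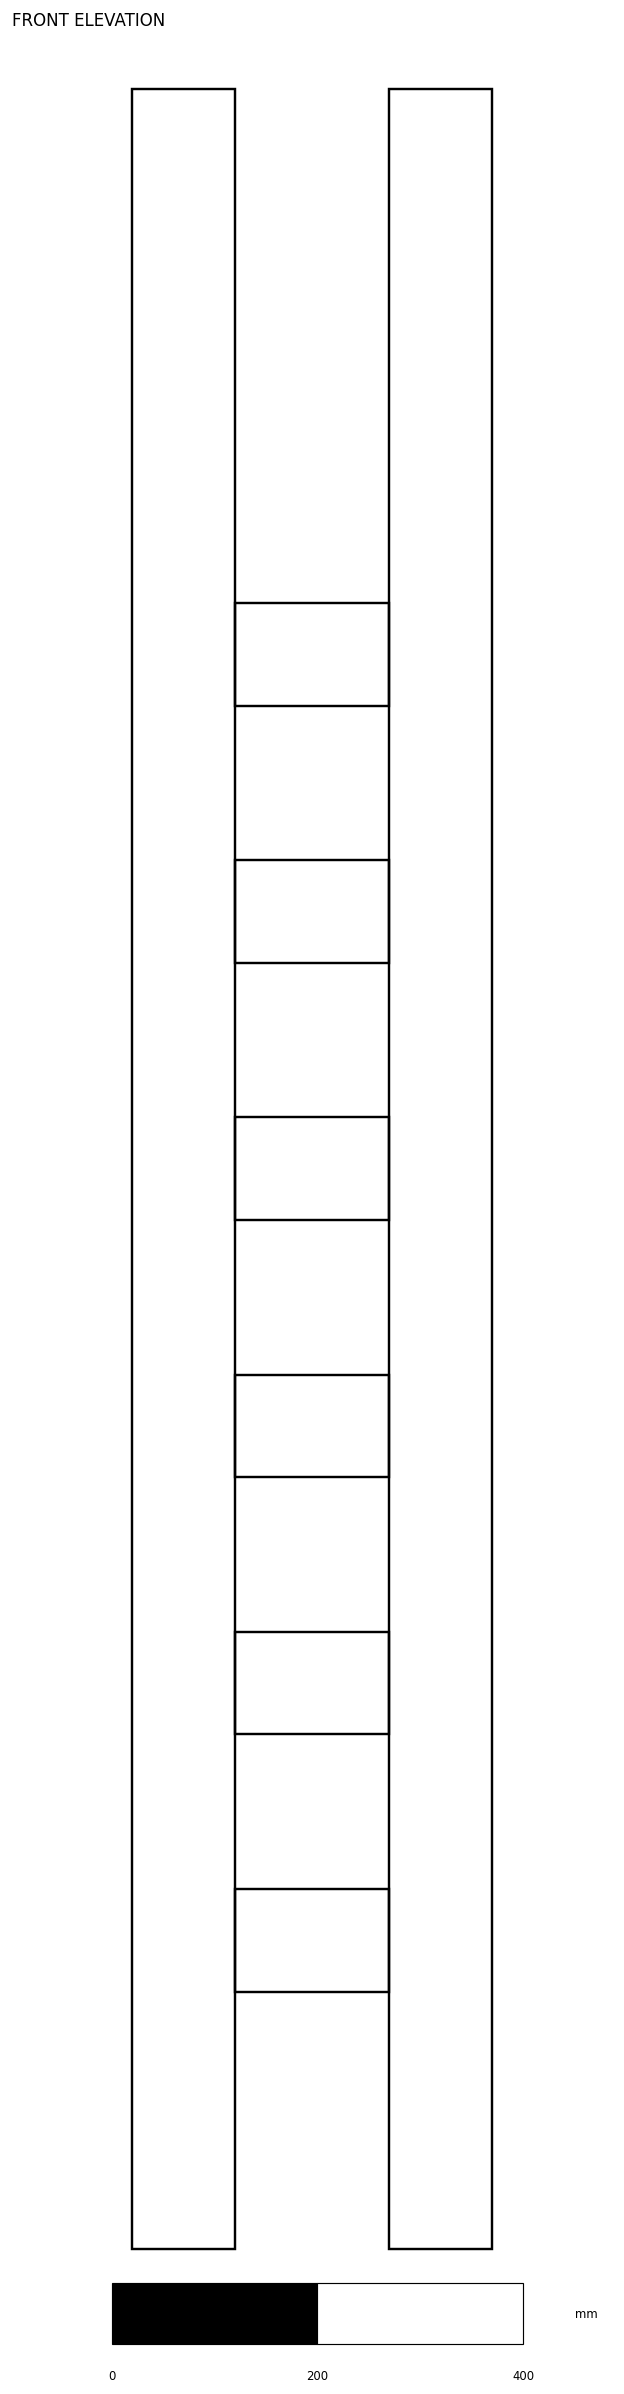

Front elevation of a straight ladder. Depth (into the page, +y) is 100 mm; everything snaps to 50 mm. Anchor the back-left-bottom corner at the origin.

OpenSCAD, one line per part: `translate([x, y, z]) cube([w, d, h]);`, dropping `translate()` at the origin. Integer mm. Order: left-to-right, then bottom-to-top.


cube([100, 100, 2100]);
translate([100, 0, 250]) cube([150, 100, 100]);
translate([100, 0, 500]) cube([150, 100, 100]);
translate([100, 0, 750]) cube([150, 100, 100]);
translate([100, 0, 1000]) cube([150, 100, 100]);
translate([100, 0, 1250]) cube([150, 100, 100]);
translate([100, 0, 1500]) cube([150, 100, 100]);
translate([250, 0, 0]) cube([100, 100, 2100]);
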